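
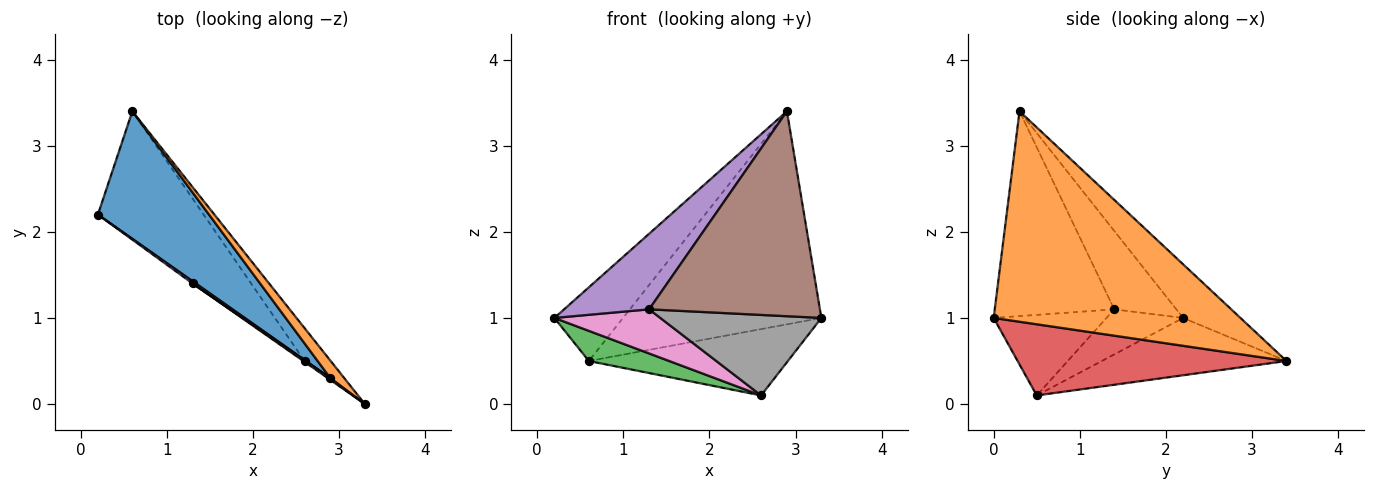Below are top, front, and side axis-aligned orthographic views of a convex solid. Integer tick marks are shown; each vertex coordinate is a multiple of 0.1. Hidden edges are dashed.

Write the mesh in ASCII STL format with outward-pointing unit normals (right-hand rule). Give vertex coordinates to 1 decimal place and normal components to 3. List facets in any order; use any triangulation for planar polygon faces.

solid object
 facet normal -0.386 0.461 0.799
  outer loop
   vertex 2.9 0.3 3.4
   vertex 0.6 3.4 0.5
   vertex 0.2 2.2 1.0
  endloop
 endfacet
 facet normal 0.778 0.626 0.052
  outer loop
   vertex 2.9 0.3 3.4
   vertex 3.3 0.0 1.0
   vertex 0.6 3.4 0.5
  endloop
 endfacet
 facet normal -0.467 -0.203 -0.861
  outer loop
   vertex 2.6 0.5 0.1
   vertex 0.2 2.2 1.0
   vertex 0.6 3.4 0.5
  endloop
 endfacet
 facet normal 0.771 0.571 -0.283
  outer loop
   vertex 2.6 0.5 0.1
   vertex 0.6 3.4 0.5
   vertex 3.3 0.0 1.0
  endloop
 endfacet
 facet normal -0.589 -0.807 0.024
  outer loop
   vertex 1.3 1.4 1.1
   vertex 2.9 0.3 3.4
   vertex 0.2 2.2 1.0
  endloop
 endfacet
 facet normal -0.573 -0.819 0.007
  outer loop
   vertex 1.3 1.4 1.1
   vertex 3.3 0.0 1.0
   vertex 2.9 0.3 3.4
  endloop
 endfacet
 facet normal -0.586 -0.810 -0.033
  outer loop
   vertex 1.3 1.4 1.1
   vertex 0.2 2.2 1.0
   vertex 2.6 0.5 0.1
  endloop
 endfacet
 facet normal -0.574 -0.819 -0.009
  outer loop
   vertex 1.3 1.4 1.1
   vertex 2.6 0.5 0.1
   vertex 3.3 0.0 1.0
  endloop
 endfacet
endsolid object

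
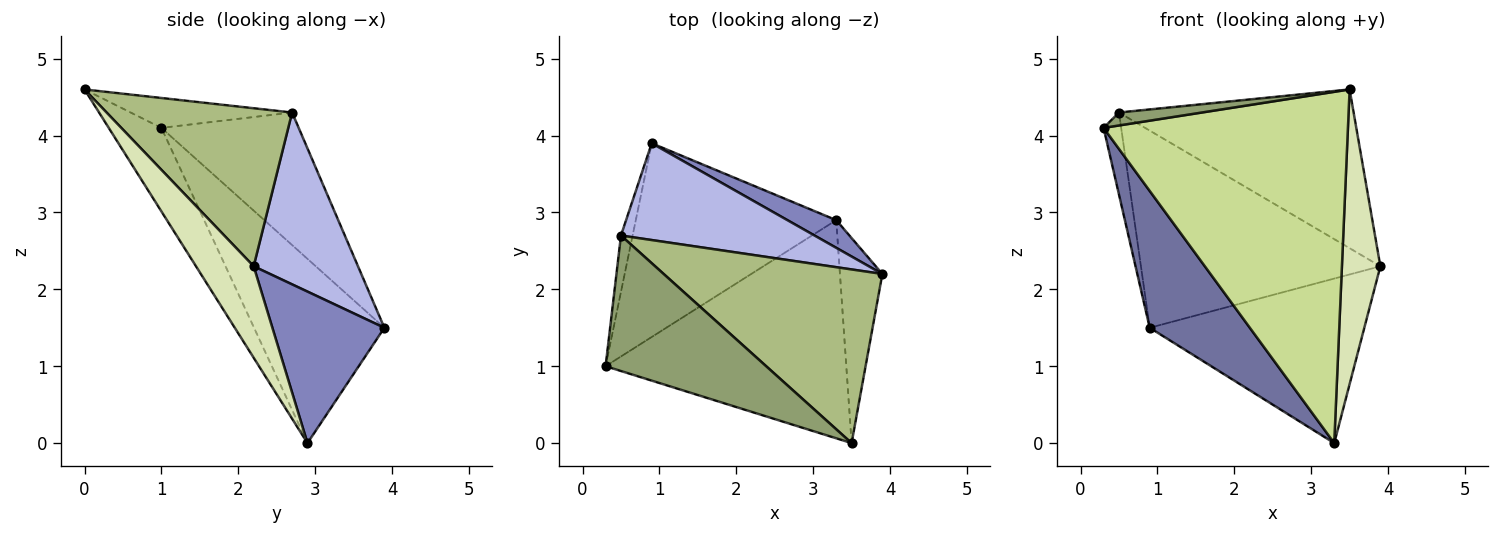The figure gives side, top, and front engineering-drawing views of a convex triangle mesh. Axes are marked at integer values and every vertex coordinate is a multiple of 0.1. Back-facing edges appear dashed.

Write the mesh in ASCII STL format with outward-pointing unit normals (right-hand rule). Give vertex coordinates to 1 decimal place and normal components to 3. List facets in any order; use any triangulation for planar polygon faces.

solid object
 facet normal -0.600 -0.461 -0.653
  outer loop
   vertex 3.3 2.9 0.0
   vertex 0.3 1.0 4.1
   vertex 0.9 3.9 1.5
  endloop
 endfacet
 facet normal 0.458 0.877 0.148
  outer loop
   vertex 3.3 2.9 0.0
   vertex 0.9 3.9 1.5
   vertex 3.9 2.2 2.3
  endloop
 endfacet
 facet normal -0.988 0.126 -0.087
  outer loop
   vertex 0.5 2.7 4.3
   vertex 0.9 3.9 1.5
   vertex 0.3 1.0 4.1
  endloop
 endfacet
 facet normal 0.364 0.836 0.410
  outer loop
   vertex 0.5 2.7 4.3
   vertex 3.9 2.2 2.3
   vertex 0.9 3.9 1.5
  endloop
 endfacet
 facet normal -0.182 -0.094 0.979
  outer loop
   vertex 3.5 0.0 4.6
   vertex 0.5 2.7 4.3
   vertex 0.3 1.0 4.1
  endloop
 endfacet
 facet normal 0.471 0.595 0.651
  outer loop
   vertex 3.5 0.0 4.6
   vertex 3.9 2.2 2.3
   vertex 0.5 2.7 4.3
  endloop
 endfacet
 facet normal -0.180 -0.836 -0.519
  outer loop
   vertex 3.5 0.0 4.6
   vertex 0.3 1.0 4.1
   vertex 3.3 2.9 0.0
  endloop
 endfacet
 facet normal 0.776 -0.518 -0.360
  outer loop
   vertex 3.5 0.0 4.6
   vertex 3.3 2.9 0.0
   vertex 3.9 2.2 2.3
  endloop
 endfacet
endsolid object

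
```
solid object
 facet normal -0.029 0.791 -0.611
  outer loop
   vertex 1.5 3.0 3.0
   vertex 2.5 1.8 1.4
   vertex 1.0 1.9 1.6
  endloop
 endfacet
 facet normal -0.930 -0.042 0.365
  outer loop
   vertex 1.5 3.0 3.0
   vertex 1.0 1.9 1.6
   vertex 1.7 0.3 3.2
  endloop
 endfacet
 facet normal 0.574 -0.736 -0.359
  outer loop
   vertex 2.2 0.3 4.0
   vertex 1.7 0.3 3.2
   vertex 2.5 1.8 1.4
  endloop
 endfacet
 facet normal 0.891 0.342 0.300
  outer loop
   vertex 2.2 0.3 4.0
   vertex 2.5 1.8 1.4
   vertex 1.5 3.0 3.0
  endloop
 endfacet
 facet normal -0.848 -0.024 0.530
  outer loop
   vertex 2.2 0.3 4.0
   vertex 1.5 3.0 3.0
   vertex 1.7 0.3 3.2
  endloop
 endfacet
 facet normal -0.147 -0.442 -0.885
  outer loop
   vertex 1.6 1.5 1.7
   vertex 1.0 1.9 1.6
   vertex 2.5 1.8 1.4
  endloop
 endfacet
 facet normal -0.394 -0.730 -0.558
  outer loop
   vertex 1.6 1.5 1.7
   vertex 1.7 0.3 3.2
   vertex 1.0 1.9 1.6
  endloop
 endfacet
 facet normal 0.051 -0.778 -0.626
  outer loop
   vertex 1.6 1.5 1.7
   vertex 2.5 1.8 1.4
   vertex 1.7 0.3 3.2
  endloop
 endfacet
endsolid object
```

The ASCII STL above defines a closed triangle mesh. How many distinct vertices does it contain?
6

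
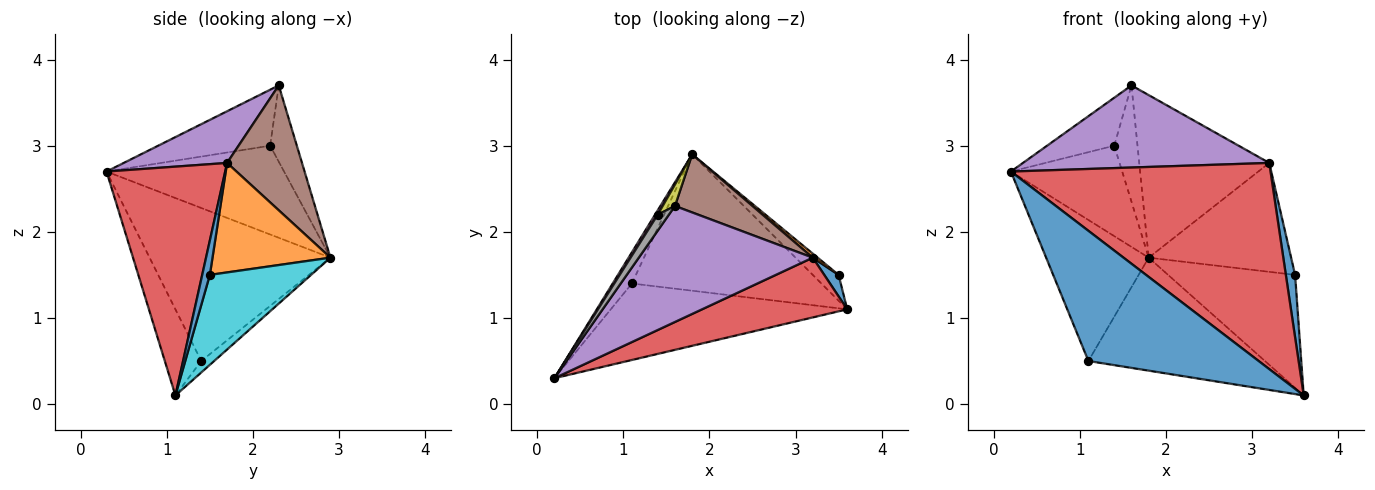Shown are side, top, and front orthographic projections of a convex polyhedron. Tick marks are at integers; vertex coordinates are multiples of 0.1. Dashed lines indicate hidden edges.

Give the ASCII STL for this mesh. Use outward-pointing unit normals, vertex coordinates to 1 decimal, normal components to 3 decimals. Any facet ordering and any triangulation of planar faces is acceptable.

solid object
 facet normal -0.181 -0.848 -0.498
  outer loop
   vertex 1.1 1.4 0.5
   vertex 3.6 1.1 0.1
   vertex 0.2 0.3 2.7
  endloop
 endfacet
 facet normal -0.865 0.490 -0.109
  outer loop
   vertex 1.1 1.4 0.5
   vertex 0.2 0.3 2.7
   vertex 1.8 2.9 1.7
  endloop
 endfacet
 facet normal -0.047 0.637 -0.769
  outer loop
   vertex 1.1 1.4 0.5
   vertex 1.8 2.9 1.7
   vertex 3.6 1.1 0.1
  endloop
 endfacet
 facet normal 0.402 -0.879 0.255
  outer loop
   vertex 3.2 1.7 2.8
   vertex 0.2 0.3 2.7
   vertex 3.6 1.1 0.1
  endloop
 endfacet
 facet normal 0.236 -0.562 0.793
  outer loop
   vertex 3.2 1.7 2.8
   vertex 1.6 2.3 3.7
   vertex 0.2 0.3 2.7
  endloop
 endfacet
 facet normal 0.477 0.828 0.296
  outer loop
   vertex 3.2 1.7 2.8
   vertex 1.8 2.9 1.7
   vertex 1.6 2.3 3.7
  endloop
 endfacet
 facet normal -0.847 0.531 0.025
  outer loop
   vertex 1.4 2.2 3.0
   vertex 1.8 2.9 1.7
   vertex 0.2 0.3 2.7
  endloop
 endfacet
 facet normal -0.845 0.507 0.169
  outer loop
   vertex 1.4 2.2 3.0
   vertex 0.2 0.3 2.7
   vertex 1.6 2.3 3.7
  endloop
 endfacet
 facet normal -0.749 0.652 0.121
  outer loop
   vertex 1.4 2.2 3.0
   vertex 1.6 2.3 3.7
   vertex 1.8 2.9 1.7
  endloop
 endfacet
 facet normal 0.613 0.770 -0.176
  outer loop
   vertex 3.5 1.5 1.5
   vertex 3.6 1.1 0.1
   vertex 1.8 2.9 1.7
  endloop
 endfacet
 facet normal 0.616 -0.745 0.257
  outer loop
   vertex 3.5 1.5 1.5
   vertex 3.2 1.7 2.8
   vertex 3.6 1.1 0.1
  endloop
 endfacet
 facet normal 0.637 0.770 0.029
  outer loop
   vertex 3.5 1.5 1.5
   vertex 1.8 2.9 1.7
   vertex 3.2 1.7 2.8
  endloop
 endfacet
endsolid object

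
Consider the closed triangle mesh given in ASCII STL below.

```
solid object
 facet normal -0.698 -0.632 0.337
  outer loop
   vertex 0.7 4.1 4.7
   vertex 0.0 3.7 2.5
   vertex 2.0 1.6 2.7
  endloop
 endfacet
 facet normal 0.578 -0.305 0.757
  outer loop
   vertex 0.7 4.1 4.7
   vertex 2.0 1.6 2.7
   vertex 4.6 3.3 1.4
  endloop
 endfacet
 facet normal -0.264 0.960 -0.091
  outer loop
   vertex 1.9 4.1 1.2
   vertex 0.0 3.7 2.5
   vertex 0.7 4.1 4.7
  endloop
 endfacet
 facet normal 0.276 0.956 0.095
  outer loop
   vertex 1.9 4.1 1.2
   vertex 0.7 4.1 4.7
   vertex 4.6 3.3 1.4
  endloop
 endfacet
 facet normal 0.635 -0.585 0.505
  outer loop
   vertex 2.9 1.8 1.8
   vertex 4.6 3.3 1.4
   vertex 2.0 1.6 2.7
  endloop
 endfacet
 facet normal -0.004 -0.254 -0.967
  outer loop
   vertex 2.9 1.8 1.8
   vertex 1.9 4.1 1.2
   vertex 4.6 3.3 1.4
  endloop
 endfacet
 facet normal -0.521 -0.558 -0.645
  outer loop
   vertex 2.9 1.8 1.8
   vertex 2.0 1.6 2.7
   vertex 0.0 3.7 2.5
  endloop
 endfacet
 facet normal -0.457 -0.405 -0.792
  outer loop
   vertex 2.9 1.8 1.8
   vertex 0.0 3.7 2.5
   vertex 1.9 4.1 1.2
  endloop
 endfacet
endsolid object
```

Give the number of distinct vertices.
6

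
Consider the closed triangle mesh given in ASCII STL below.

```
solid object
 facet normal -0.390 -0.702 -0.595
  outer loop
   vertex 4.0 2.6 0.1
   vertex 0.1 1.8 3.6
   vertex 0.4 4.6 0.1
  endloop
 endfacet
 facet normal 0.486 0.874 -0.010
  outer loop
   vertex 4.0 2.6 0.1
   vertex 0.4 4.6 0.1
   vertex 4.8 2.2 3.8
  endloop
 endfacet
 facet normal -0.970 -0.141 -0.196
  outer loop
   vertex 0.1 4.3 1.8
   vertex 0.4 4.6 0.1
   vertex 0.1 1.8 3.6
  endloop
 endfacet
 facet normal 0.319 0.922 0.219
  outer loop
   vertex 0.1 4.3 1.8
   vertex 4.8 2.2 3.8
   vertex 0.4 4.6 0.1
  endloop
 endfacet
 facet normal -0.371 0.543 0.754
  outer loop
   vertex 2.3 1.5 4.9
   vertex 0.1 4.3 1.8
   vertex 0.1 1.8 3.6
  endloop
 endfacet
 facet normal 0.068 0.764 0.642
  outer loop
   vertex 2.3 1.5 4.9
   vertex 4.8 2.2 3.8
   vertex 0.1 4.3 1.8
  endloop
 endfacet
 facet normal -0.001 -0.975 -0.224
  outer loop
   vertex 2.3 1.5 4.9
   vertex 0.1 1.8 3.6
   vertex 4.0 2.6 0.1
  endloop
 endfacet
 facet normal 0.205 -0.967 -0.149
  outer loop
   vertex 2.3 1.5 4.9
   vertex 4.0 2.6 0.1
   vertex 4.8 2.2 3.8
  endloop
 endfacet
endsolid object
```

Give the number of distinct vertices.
6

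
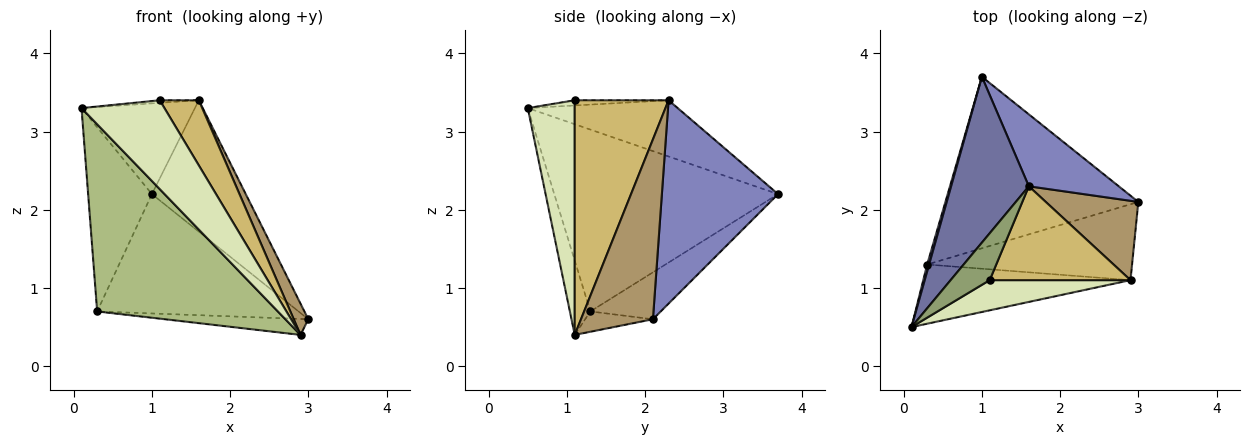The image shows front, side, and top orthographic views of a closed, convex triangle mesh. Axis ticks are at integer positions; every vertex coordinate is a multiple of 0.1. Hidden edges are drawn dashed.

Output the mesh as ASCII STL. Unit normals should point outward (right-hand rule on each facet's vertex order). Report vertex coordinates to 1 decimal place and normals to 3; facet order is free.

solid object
 facet normal -0.536 0.405 0.741
  outer loop
   vertex 1.6 2.3 3.4
   vertex 1.0 3.7 2.2
   vertex 0.1 0.5 3.3
  endloop
 endfacet
 facet normal 0.736 0.594 0.325
  outer loop
   vertex 1.6 2.3 3.4
   vertex 3.0 2.1 0.6
   vertex 1.0 3.7 2.2
  endloop
 endfacet
 facet normal -0.962 0.274 0.010
  outer loop
   vertex 0.3 1.3 0.7
   vertex 0.1 0.5 3.3
   vertex 1.0 3.7 2.2
  endloop
 endfacet
 facet normal -0.196 0.560 -0.805
  outer loop
   vertex 0.3 1.3 0.7
   vertex 1.0 3.7 2.2
   vertex 3.0 2.1 0.6
  endloop
 endfacet
 facet normal -0.132 0.055 0.990
  outer loop
   vertex 1.1 1.1 3.4
   vertex 1.6 2.3 3.4
   vertex 0.1 0.5 3.3
  endloop
 endfacet
 facet normal -0.108 -0.948 -0.300
  outer loop
   vertex 2.9 1.1 0.4
   vertex 0.1 0.5 3.3
   vertex 0.3 1.3 0.7
  endloop
 endfacet
 facet normal -0.097 0.204 -0.974
  outer loop
   vertex 2.9 1.1 0.4
   vertex 0.3 1.3 0.7
   vertex 3.0 2.1 0.6
  endloop
 endfacet
 facet normal 0.472 -0.835 0.283
  outer loop
   vertex 2.9 1.1 0.4
   vertex 1.1 1.1 3.4
   vertex 0.1 0.5 3.3
  endloop
 endfacet
 facet normal 0.875 -0.178 0.450
  outer loop
   vertex 2.9 1.1 0.4
   vertex 3.0 2.1 0.6
   vertex 1.6 2.3 3.4
  endloop
 endfacet
 facet normal 0.807 -0.336 0.484
  outer loop
   vertex 2.9 1.1 0.4
   vertex 1.6 2.3 3.4
   vertex 1.1 1.1 3.4
  endloop
 endfacet
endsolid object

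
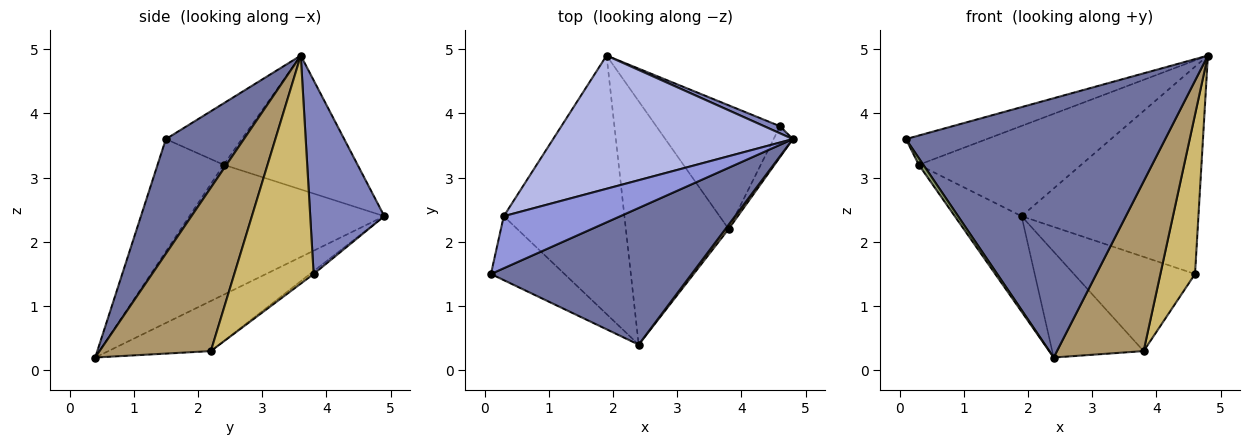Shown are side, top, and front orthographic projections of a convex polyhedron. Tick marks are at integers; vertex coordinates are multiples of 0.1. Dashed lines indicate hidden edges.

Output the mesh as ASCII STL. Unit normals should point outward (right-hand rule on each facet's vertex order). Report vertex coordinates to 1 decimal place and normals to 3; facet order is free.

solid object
 facet normal 0.257 -0.855 0.451
  outer loop
   vertex 2.4 0.4 0.2
   vertex 4.8 3.6 4.9
   vertex 0.1 1.5 3.6
  endloop
 endfacet
 facet normal 0.386 0.922 0.032
  outer loop
   vertex 4.6 3.8 1.5
   vertex 1.9 4.9 2.4
   vertex 4.8 3.6 4.9
  endloop
 endfacet
 facet normal -0.418 0.445 0.792
  outer loop
   vertex 0.3 2.4 3.2
   vertex 0.1 1.5 3.6
   vertex 4.8 3.6 4.9
  endloop
 endfacet
 facet normal -0.420 0.509 0.752
  outer loop
   vertex 0.3 2.4 3.2
   vertex 4.8 3.6 4.9
   vertex 1.9 4.9 2.4
  endloop
 endfacet
 facet normal -0.835 -0.057 -0.547
  outer loop
   vertex 0.3 2.4 3.2
   vertex 2.4 0.4 0.2
   vertex 0.1 1.5 3.6
  endloop
 endfacet
 facet normal -0.711 0.244 -0.660
  outer loop
   vertex 0.3 2.4 3.2
   vertex 1.9 4.9 2.4
   vertex 2.4 0.4 0.2
  endloop
 endfacet
 facet normal -0.408 0.364 -0.837
  outer loop
   vertex 3.8 2.2 0.3
   vertex 2.4 0.4 0.2
   vertex 1.9 4.9 2.4
  endloop
 endfacet
 facet normal -0.018 0.606 -0.795
  outer loop
   vertex 3.8 2.2 0.3
   vertex 1.9 4.9 2.4
   vertex 4.6 3.8 1.5
  endloop
 endfacet
 facet normal 0.789 -0.614 0.016
  outer loop
   vertex 3.8 2.2 0.3
   vertex 4.8 3.6 4.9
   vertex 2.4 0.4 0.2
  endloop
 endfacet
 facet normal 0.914 -0.399 -0.077
  outer loop
   vertex 3.8 2.2 0.3
   vertex 4.6 3.8 1.5
   vertex 4.8 3.6 4.9
  endloop
 endfacet
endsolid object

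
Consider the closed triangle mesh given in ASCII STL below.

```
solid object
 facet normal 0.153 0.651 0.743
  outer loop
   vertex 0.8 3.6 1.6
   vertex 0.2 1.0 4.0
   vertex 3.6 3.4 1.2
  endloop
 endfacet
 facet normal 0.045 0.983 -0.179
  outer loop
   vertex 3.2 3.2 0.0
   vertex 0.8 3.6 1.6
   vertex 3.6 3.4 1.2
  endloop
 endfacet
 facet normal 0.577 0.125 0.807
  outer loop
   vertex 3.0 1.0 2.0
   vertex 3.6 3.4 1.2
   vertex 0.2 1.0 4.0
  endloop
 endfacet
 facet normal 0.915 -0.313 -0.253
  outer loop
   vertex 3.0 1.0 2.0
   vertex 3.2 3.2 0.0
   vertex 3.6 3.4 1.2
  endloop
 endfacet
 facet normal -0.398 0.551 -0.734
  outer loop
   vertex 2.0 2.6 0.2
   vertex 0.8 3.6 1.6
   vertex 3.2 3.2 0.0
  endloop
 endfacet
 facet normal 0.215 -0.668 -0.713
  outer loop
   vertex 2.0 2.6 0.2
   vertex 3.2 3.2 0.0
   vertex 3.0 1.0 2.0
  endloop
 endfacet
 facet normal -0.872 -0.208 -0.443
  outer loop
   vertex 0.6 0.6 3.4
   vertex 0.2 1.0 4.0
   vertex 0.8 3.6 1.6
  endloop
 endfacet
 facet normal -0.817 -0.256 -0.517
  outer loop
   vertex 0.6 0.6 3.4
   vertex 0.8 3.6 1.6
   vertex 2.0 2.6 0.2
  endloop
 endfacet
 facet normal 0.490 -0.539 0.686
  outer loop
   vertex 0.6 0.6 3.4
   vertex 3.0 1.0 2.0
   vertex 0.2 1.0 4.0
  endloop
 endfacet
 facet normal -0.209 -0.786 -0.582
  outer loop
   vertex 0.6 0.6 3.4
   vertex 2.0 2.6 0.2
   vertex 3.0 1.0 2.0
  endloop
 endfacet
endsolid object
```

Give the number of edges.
15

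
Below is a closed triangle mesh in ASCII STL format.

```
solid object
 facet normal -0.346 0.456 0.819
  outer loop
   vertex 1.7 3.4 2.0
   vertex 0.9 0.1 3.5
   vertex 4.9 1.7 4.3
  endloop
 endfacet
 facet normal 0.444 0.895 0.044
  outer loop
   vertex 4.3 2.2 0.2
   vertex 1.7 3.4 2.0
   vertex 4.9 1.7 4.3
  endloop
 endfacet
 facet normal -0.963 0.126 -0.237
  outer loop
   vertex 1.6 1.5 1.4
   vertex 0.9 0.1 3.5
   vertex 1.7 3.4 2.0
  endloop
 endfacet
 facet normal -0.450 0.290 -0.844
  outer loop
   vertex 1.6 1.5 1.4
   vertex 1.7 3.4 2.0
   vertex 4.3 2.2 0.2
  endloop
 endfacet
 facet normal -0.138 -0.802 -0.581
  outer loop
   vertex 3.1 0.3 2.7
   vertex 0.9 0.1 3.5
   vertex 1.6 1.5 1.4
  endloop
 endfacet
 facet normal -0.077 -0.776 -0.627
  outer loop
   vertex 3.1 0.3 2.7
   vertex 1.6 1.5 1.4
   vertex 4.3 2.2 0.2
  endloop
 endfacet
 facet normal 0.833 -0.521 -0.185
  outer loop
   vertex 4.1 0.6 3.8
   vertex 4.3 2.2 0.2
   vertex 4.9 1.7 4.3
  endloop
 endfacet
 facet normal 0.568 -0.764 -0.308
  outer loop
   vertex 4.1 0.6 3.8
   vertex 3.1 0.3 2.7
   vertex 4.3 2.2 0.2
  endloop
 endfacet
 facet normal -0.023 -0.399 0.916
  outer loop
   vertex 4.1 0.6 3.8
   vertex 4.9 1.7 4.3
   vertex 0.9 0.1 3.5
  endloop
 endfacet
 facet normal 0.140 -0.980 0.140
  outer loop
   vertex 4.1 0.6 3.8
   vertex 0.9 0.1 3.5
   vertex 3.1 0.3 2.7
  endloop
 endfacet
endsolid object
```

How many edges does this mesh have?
15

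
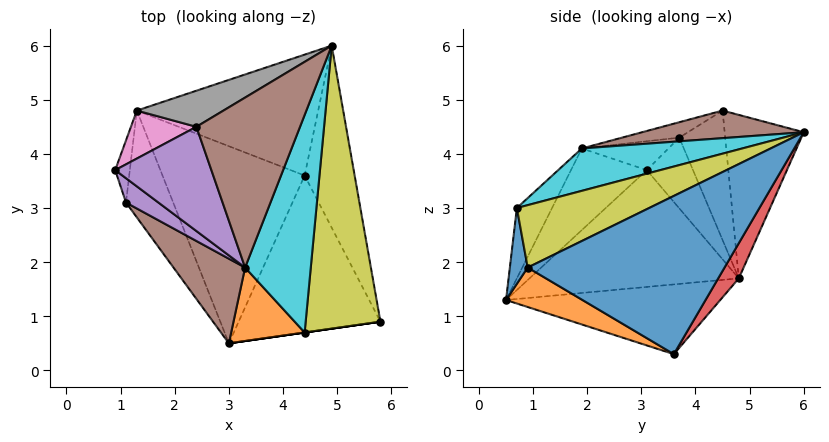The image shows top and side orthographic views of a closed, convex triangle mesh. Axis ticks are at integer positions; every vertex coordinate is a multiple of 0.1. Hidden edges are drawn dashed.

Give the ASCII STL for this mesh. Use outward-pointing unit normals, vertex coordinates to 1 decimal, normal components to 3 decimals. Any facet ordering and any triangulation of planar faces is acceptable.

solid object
 facet normal 0.909 0.301 -0.287
  outer loop
   vertex 4.4 3.6 0.3
   vertex 4.9 6.0 4.4
   vertex 5.8 0.9 1.9
  endloop
 endfacet
 facet normal 0.246 -0.396 -0.884
  outer loop
   vertex 3.0 0.5 1.3
   vertex 4.4 3.6 0.3
   vertex 5.8 0.9 1.9
  endloop
 endfacet
 facet normal -0.439 -0.090 -0.894
  outer loop
   vertex 1.3 4.8 1.7
   vertex 4.4 3.6 0.3
   vertex 3.0 0.5 1.3
  endloop
 endfacet
 facet normal 0.099 0.853 -0.512
  outer loop
   vertex 1.3 4.8 1.7
   vertex 4.9 6.0 4.4
   vertex 4.4 3.6 0.3
  endloop
 endfacet
 facet normal -0.151 -0.305 0.940
  outer loop
   vertex 2.4 4.5 4.8
   vertex 0.9 3.7 4.3
   vertex 3.3 1.9 4.1
  endloop
 endfacet
 facet normal 0.254 -0.169 0.952
  outer loop
   vertex 2.4 4.5 4.8
   vertex 3.3 1.9 4.1
   vertex 4.9 6.0 4.4
  endloop
 endfacet
 facet normal -0.521 0.812 0.263
  outer loop
   vertex 2.4 4.5 4.8
   vertex 1.3 4.8 1.7
   vertex 0.9 3.7 4.3
  endloop
 endfacet
 facet normal -0.469 0.848 0.248
  outer loop
   vertex 2.4 4.5 4.8
   vertex 4.9 6.0 4.4
   vertex 1.3 4.8 1.7
  endloop
 endfacet
 facet normal 0.620 -0.255 0.742
  outer loop
   vertex 4.4 0.7 3.0
   vertex 5.8 0.9 1.9
   vertex 4.9 6.0 4.4
  endloop
 endfacet
 facet normal 0.523 -0.263 0.811
  outer loop
   vertex 4.4 0.7 3.0
   vertex 4.9 6.0 4.4
   vertex 3.3 1.9 4.1
  endloop
 endfacet
 facet normal 0.141 -0.990 0.000
  outer loop
   vertex 4.4 0.7 3.0
   vertex 3.0 0.5 1.3
   vertex 5.8 0.9 1.9
  endloop
 endfacet
 facet normal -0.423 -0.792 0.441
  outer loop
   vertex 4.4 0.7 3.0
   vertex 3.3 1.9 4.1
   vertex 3.0 0.5 1.3
  endloop
 endfacet
 facet normal -0.972 -0.123 -0.201
  outer loop
   vertex 1.1 3.1 3.7
   vertex 0.9 3.7 4.3
   vertex 1.3 4.8 1.7
  endloop
 endfacet
 facet normal -0.880 -0.315 -0.356
  outer loop
   vertex 1.1 3.1 3.7
   vertex 1.3 4.8 1.7
   vertex 3.0 0.5 1.3
  endloop
 endfacet
 facet normal -0.477 -0.696 0.537
  outer loop
   vertex 1.1 3.1 3.7
   vertex 3.3 1.9 4.1
   vertex 0.9 3.7 4.3
  endloop
 endfacet
 facet normal -0.491 -0.757 0.431
  outer loop
   vertex 1.1 3.1 3.7
   vertex 3.0 0.5 1.3
   vertex 3.3 1.9 4.1
  endloop
 endfacet
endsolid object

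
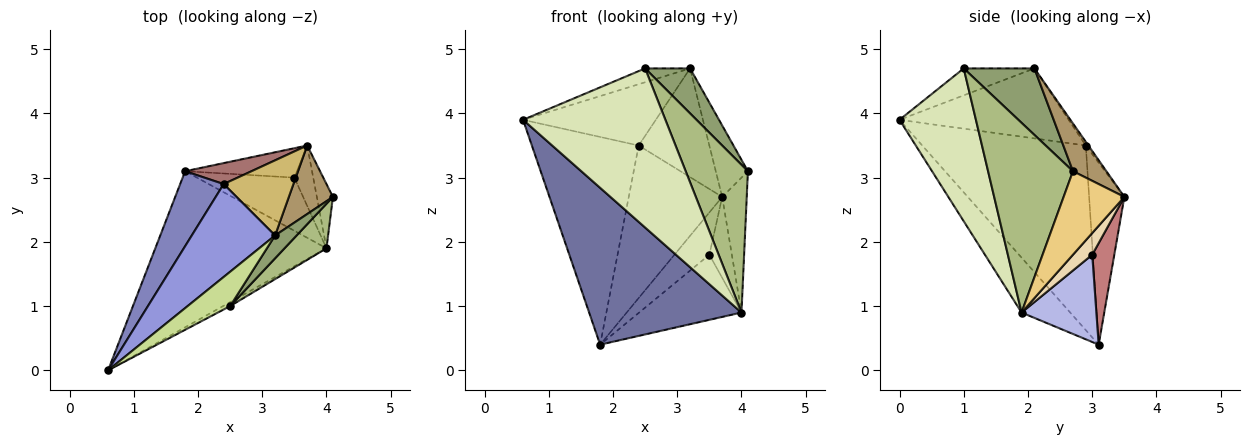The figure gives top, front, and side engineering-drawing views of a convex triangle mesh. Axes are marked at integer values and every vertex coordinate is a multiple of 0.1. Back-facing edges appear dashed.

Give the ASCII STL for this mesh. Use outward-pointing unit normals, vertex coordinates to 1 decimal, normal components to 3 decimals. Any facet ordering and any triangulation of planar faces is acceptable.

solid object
 facet normal -0.221 -0.691 -0.688
  outer loop
   vertex 4.0 1.9 0.9
   vertex 0.6 0.0 3.9
   vertex 1.8 3.1 0.4
  endloop
 endfacet
 facet normal -0.821 0.537 0.194
  outer loop
   vertex 2.4 2.9 3.5
   vertex 1.8 3.1 0.4
   vertex 0.6 0.0 3.9
  endloop
 endfacet
 facet normal -0.574 0.451 0.683
  outer loop
   vertex 2.4 2.9 3.5
   vertex 0.6 0.0 3.9
   vertex 3.2 2.1 4.7
  endloop
 endfacet
 facet normal 0.493 0.674 -0.550
  outer loop
   vertex 3.5 3.0 1.8
   vertex 4.0 1.9 0.9
   vertex 1.8 3.1 0.4
  endloop
 endfacet
 facet normal 0.814 -0.518 0.264
  outer loop
   vertex 2.5 1.0 4.7
   vertex 4.1 2.7 3.1
   vertex 3.2 2.1 4.7
  endloop
 endfacet
 facet normal 0.794 -0.582 0.176
  outer loop
   vertex 2.5 1.0 4.7
   vertex 4.0 1.9 0.9
   vertex 4.1 2.7 3.1
  endloop
 endfacet
 facet normal -0.506 0.322 0.800
  outer loop
   vertex 2.5 1.0 4.7
   vertex 3.2 2.1 4.7
   vertex 0.6 0.0 3.9
  endloop
 endfacet
 facet normal 0.473 -0.881 -0.022
  outer loop
   vertex 2.5 1.0 4.7
   vertex 0.6 0.0 3.9
   vertex 4.0 1.9 0.9
  endloop
 endfacet
 facet normal 0.600 0.577 0.554
  outer loop
   vertex 3.7 3.5 2.7
   vertex 3.2 2.1 4.7
   vertex 4.1 2.7 3.1
  endloop
 endfacet
 facet normal -0.030 0.822 0.568
  outer loop
   vertex 3.7 3.5 2.7
   vertex 2.4 2.9 3.5
   vertex 3.2 2.1 4.7
  endloop
 endfacet
 facet normal 0.913 0.369 -0.176
  outer loop
   vertex 3.7 3.5 2.7
   vertex 4.1 2.7 3.1
   vertex 4.0 1.9 0.9
  endloop
 endfacet
 facet normal 0.566 0.661 -0.493
  outer loop
   vertex 3.7 3.5 2.7
   vertex 4.0 1.9 0.9
   vertex 3.5 3.0 1.8
  endloop
 endfacet
 facet normal -0.350 0.928 0.128
  outer loop
   vertex 3.7 3.5 2.7
   vertex 1.8 3.1 0.4
   vertex 2.4 2.9 3.5
  endloop
 endfacet
 facet normal 0.460 0.729 -0.507
  outer loop
   vertex 3.7 3.5 2.7
   vertex 3.5 3.0 1.8
   vertex 1.8 3.1 0.4
  endloop
 endfacet
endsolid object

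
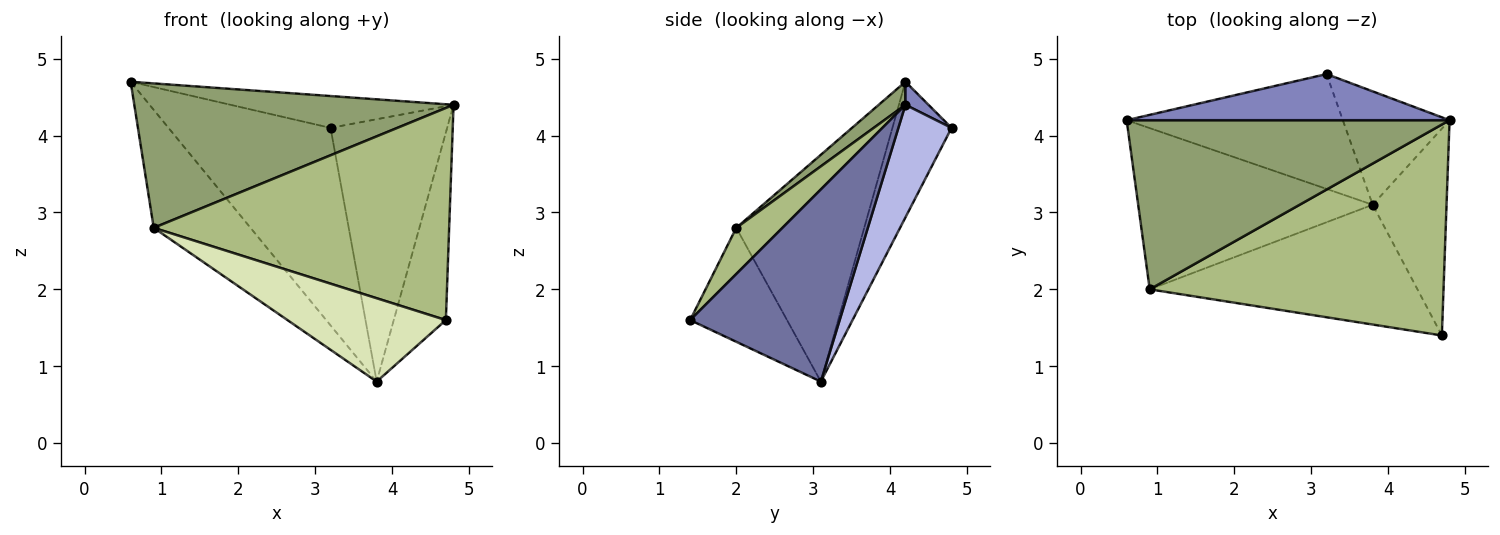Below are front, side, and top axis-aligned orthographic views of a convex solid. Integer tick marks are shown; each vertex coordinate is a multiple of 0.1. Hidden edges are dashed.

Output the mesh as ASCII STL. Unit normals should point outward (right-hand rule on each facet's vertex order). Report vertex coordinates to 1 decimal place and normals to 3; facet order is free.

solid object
 facet normal 0.888 0.309 -0.341
  outer loop
   vertex 3.8 3.1 0.8
   vertex 4.8 4.2 4.4
   vertex 4.7 1.4 1.6
  endloop
 endfacet
 facet normal 0.059 0.567 0.821
  outer loop
   vertex 3.2 4.8 4.1
   vertex 0.6 4.2 4.7
   vertex 4.8 4.2 4.4
  endloop
 endfacet
 facet normal -0.301 0.824 -0.479
  outer loop
   vertex 3.2 4.8 4.1
   vertex 3.8 3.1 0.8
   vertex 0.6 4.2 4.7
  endloop
 endfacet
 facet normal 0.386 0.847 -0.366
  outer loop
   vertex 3.2 4.8 4.1
   vertex 4.8 4.2 4.4
   vertex 3.8 3.1 0.8
  endloop
 endfacet
 facet normal 0.054 -0.648 0.759
  outer loop
   vertex 0.9 2.0 2.8
   vertex 4.8 4.2 4.4
   vertex 0.6 4.2 4.7
  endloop
 endfacet
 facet normal 0.110 -0.705 0.701
  outer loop
   vertex 0.9 2.0 2.8
   vertex 4.7 1.4 1.6
   vertex 4.8 4.2 4.4
  endloop
 endfacet
 facet normal -0.615 0.466 -0.636
  outer loop
   vertex 0.9 2.0 2.8
   vertex 0.6 4.2 4.7
   vertex 3.8 3.1 0.8
  endloop
 endfacet
 facet normal -0.330 -0.539 -0.775
  outer loop
   vertex 0.9 2.0 2.8
   vertex 3.8 3.1 0.8
   vertex 4.7 1.4 1.6
  endloop
 endfacet
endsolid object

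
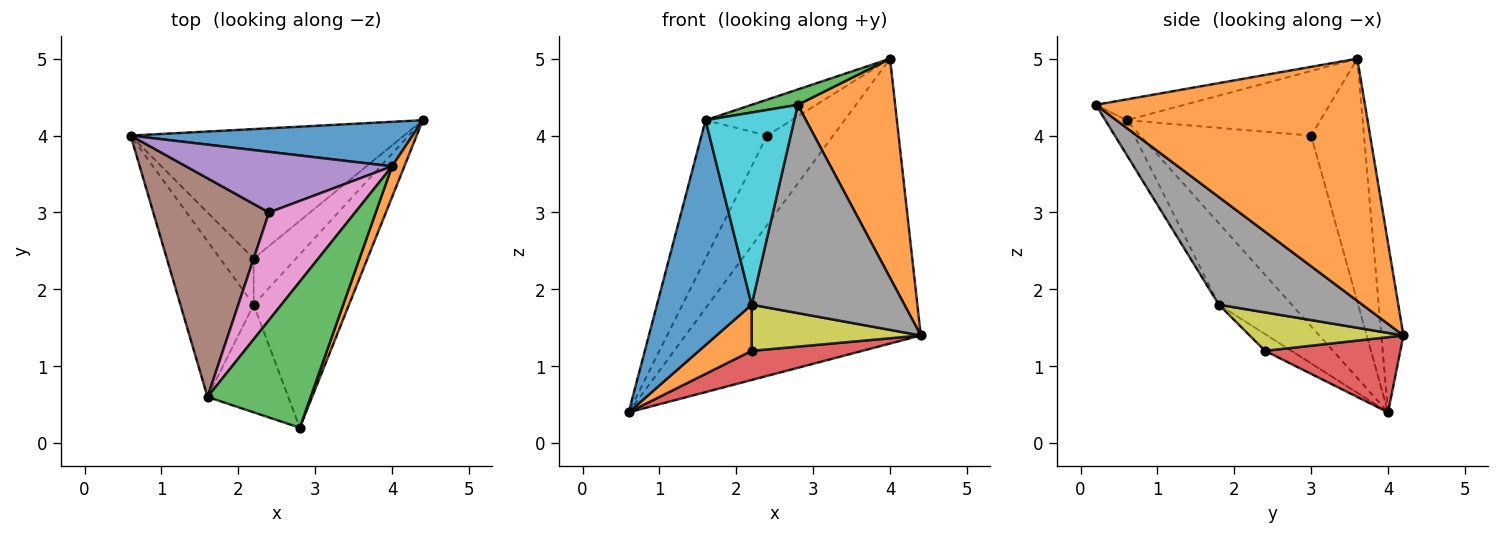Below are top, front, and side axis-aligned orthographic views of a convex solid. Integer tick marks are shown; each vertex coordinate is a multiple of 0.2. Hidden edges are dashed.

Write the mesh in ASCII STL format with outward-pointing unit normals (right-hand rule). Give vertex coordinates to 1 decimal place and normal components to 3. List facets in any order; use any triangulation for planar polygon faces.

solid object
 facet normal -0.092 0.984 0.154
  outer loop
   vertex 4.0 3.6 5.0
   vertex 4.4 4.2 1.4
   vertex 0.6 4.0 0.4
  endloop
 endfacet
 facet normal 0.939 -0.340 0.048
  outer loop
   vertex 4.0 3.6 5.0
   vertex 2.8 0.2 4.4
   vertex 4.4 4.2 1.4
  endloop
 endfacet
 facet normal -0.197 -0.103 0.975
  outer loop
   vertex 1.6 0.6 4.2
   vertex 2.8 0.2 4.4
   vertex 4.0 3.6 5.0
  endloop
 endfacet
 facet normal 0.259 -0.212 -0.942
  outer loop
   vertex 2.2 2.4 1.2
   vertex 0.6 4.0 0.4
   vertex 4.4 4.2 1.4
  endloop
 endfacet
 facet normal -0.551 0.691 0.468
  outer loop
   vertex 2.4 3.0 4.0
   vertex 4.0 3.6 5.0
   vertex 0.6 4.0 0.4
  endloop
 endfacet
 facet normal -0.812 0.312 0.493
  outer loop
   vertex 2.4 3.0 4.0
   vertex 0.6 4.0 0.4
   vertex 1.6 0.6 4.2
  endloop
 endfacet
 facet normal -0.580 0.258 0.773
  outer loop
   vertex 2.4 3.0 4.0
   vertex 1.6 0.6 4.2
   vertex 4.0 3.6 5.0
  endloop
 endfacet
 facet normal 0.585 -0.623 -0.519
  outer loop
   vertex 2.2 1.8 1.8
   vertex 4.4 4.2 1.4
   vertex 2.8 0.2 4.4
  endloop
 endfacet
 facet normal 0.541 -0.595 -0.595
  outer loop
   vertex 2.2 1.8 1.8
   vertex 2.2 2.4 1.2
   vertex 4.4 4.2 1.4
  endloop
 endfacet
 facet normal -0.205 -0.854 -0.478
  outer loop
   vertex 2.2 1.8 1.8
   vertex 2.8 0.2 4.4
   vertex 1.6 0.6 4.2
  endloop
 endfacet
 facet normal -0.535 -0.695 -0.481
  outer loop
   vertex 2.2 1.8 1.8
   vertex 1.6 0.6 4.2
   vertex 0.6 4.0 0.4
  endloop
 endfacet
 facet normal -0.333 -0.667 -0.667
  outer loop
   vertex 2.2 1.8 1.8
   vertex 0.6 4.0 0.4
   vertex 2.2 2.4 1.2
  endloop
 endfacet
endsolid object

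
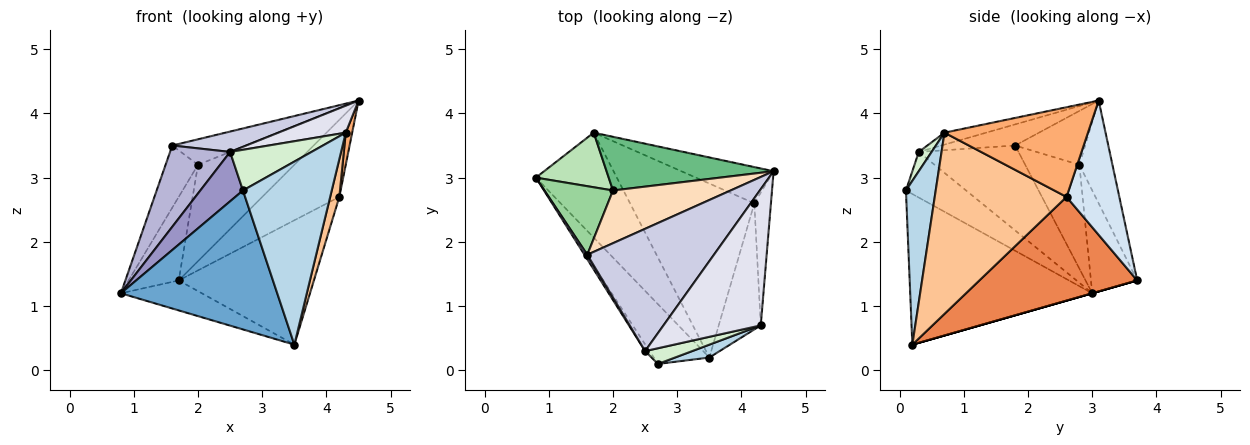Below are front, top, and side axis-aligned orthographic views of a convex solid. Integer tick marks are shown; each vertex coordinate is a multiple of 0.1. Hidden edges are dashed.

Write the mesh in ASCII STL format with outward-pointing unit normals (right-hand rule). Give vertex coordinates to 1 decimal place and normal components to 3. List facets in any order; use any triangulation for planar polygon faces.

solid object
 facet normal -0.731 -0.627 -0.270
  outer loop
   vertex 3.5 0.2 0.4
   vertex 2.7 0.1 2.8
   vertex 0.8 3.0 1.2
  endloop
 endfacet
 facet normal 0.000 0.275 -0.962
  outer loop
   vertex 1.7 3.7 1.4
   vertex 3.5 0.2 0.4
   vertex 0.8 3.0 1.2
  endloop
 endfacet
 facet normal 0.317 -0.946 0.066
  outer loop
   vertex 4.3 0.7 3.7
   vertex 2.7 0.1 2.8
   vertex 3.5 0.2 0.4
  endloop
 endfacet
 facet normal 0.527 0.769 -0.362
  outer loop
   vertex 4.2 2.6 2.7
   vertex 1.7 3.7 1.4
   vertex 4.5 3.1 4.2
  endloop
 endfacet
 facet normal 0.562 0.481 -0.673
  outer loop
   vertex 4.2 2.6 2.7
   vertex 3.5 0.2 0.4
   vertex 1.7 3.7 1.4
  endloop
 endfacet
 facet normal 0.982 -0.044 -0.182
  outer loop
   vertex 4.2 2.6 2.7
   vertex 4.5 3.1 4.2
   vertex 4.3 0.7 3.7
  endloop
 endfacet
 facet normal 0.972 -0.067 -0.225
  outer loop
   vertex 4.2 2.6 2.7
   vertex 4.3 0.7 3.7
   vertex 3.5 0.2 0.4
  endloop
 endfacet
 facet normal -0.381 0.402 0.832
  outer loop
   vertex 2.0 2.8 3.2
   vertex 1.6 1.8 3.5
   vertex 4.5 3.1 4.2
  endloop
 endfacet
 facet normal -0.287 0.837 0.466
  outer loop
   vertex 2.0 2.8 3.2
   vertex 4.5 3.1 4.2
   vertex 1.7 3.7 1.4
  endloop
 endfacet
 facet normal -0.747 0.447 0.493
  outer loop
   vertex 2.0 2.8 3.2
   vertex 0.8 3.0 1.2
   vertex 1.6 1.8 3.5
  endloop
 endfacet
 facet normal -0.611 0.662 0.433
  outer loop
   vertex 2.0 2.8 3.2
   vertex 1.7 3.7 1.4
   vertex 0.8 3.0 1.2
  endloop
 endfacet
 facet normal 0.146 -0.923 0.356
  outer loop
   vertex 2.5 0.3 3.4
   vertex 2.7 0.1 2.8
   vertex 4.3 0.7 3.7
  endloop
 endfacet
 facet normal -0.813 -0.576 -0.079
  outer loop
   vertex 2.5 0.3 3.4
   vertex 0.8 3.0 1.2
   vertex 2.7 0.1 2.8
  endloop
 endfacet
 facet normal -0.856 -0.516 0.029
  outer loop
   vertex 2.5 0.3 3.4
   vertex 1.6 1.8 3.5
   vertex 0.8 3.0 1.2
  endloop
 endfacet
 facet normal -0.162 -0.162 0.973
  outer loop
   vertex 2.5 0.3 3.4
   vertex 4.5 3.1 4.2
   vertex 1.6 1.8 3.5
  endloop
 endfacet
 facet normal -0.119 -0.193 0.974
  outer loop
   vertex 2.5 0.3 3.4
   vertex 4.3 0.7 3.7
   vertex 4.5 3.1 4.2
  endloop
 endfacet
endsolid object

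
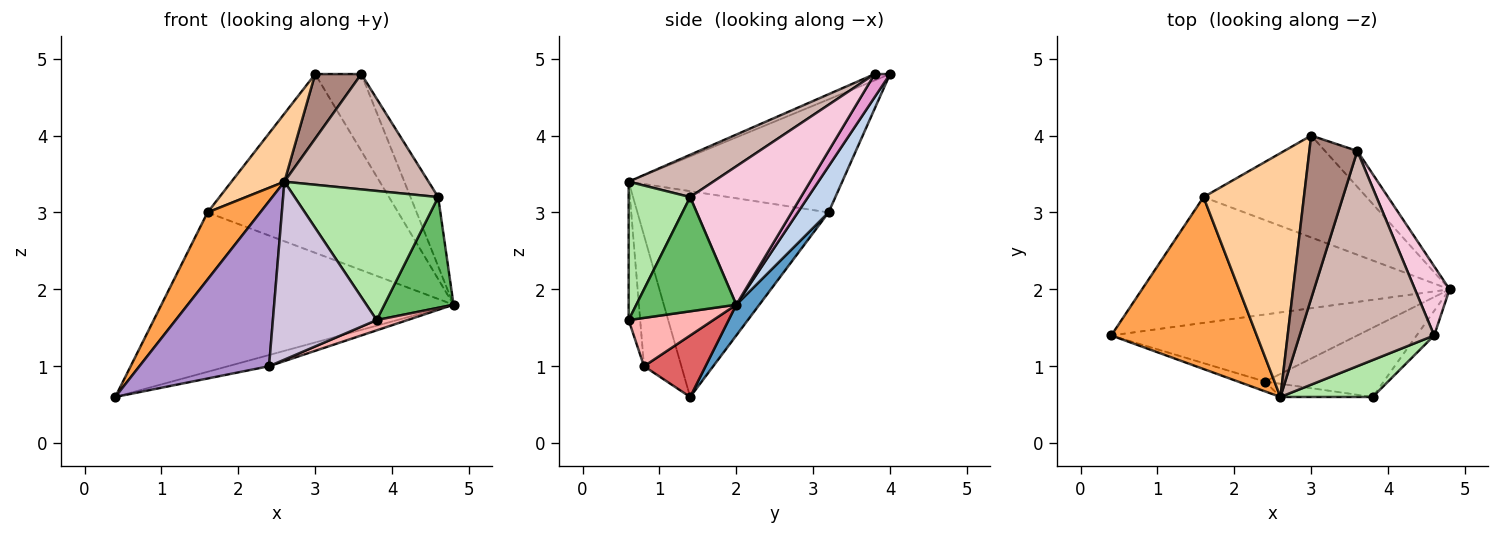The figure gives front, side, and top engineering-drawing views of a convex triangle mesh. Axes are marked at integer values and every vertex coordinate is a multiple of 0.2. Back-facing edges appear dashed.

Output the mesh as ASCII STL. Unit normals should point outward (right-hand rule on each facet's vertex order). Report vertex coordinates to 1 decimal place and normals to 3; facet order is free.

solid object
 facet normal 0.062 0.783 -0.618
  outer loop
   vertex 1.6 3.2 3.0
   vertex 4.8 2.0 1.8
   vertex 0.4 1.4 0.6
  endloop
 endfacet
 facet normal 0.139 0.860 -0.490
  outer loop
   vertex 1.6 3.2 3.0
   vertex 3.0 4.0 4.8
   vertex 4.8 2.0 1.8
  endloop
 endfacet
 facet normal -0.797 -0.220 0.563
  outer loop
   vertex 1.6 3.2 3.0
   vertex 0.4 1.4 0.6
   vertex 2.6 0.6 3.4
  endloop
 endfacet
 facet normal -0.735 -0.182 0.653
  outer loop
   vertex 1.6 3.2 3.0
   vertex 2.6 0.6 3.4
   vertex 3.0 4.0 4.8
  endloop
 endfacet
 facet normal 0.816 -0.565 -0.125
  outer loop
   vertex 4.6 1.4 3.2
   vertex 3.8 0.6 1.6
   vertex 4.8 2.0 1.8
  endloop
 endfacet
 facet normal 0.381 -0.889 0.254
  outer loop
   vertex 4.6 1.4 3.2
   vertex 2.6 0.6 3.4
   vertex 3.8 0.6 1.6
  endloop
 endfacet
 facet normal 0.239 0.160 -0.958
  outer loop
   vertex 2.4 0.8 1.0
   vertex 0.4 1.4 0.6
   vertex 4.8 2.0 1.8
  endloop
 endfacet
 facet normal 0.374 -0.136 -0.917
  outer loop
   vertex 2.4 0.8 1.0
   vertex 4.8 2.0 1.8
   vertex 3.8 0.6 1.6
  endloop
 endfacet
 facet normal -0.276 -0.959 -0.057
  outer loop
   vertex 2.4 0.8 1.0
   vertex 2.6 0.6 3.4
   vertex 0.4 1.4 0.6
  endloop
 endfacet
 facet normal -0.110 -0.991 -0.073
  outer loop
   vertex 2.4 0.8 1.0
   vertex 3.8 0.6 1.6
   vertex 2.6 0.6 3.4
  endloop
 endfacet
 facet normal -0.122 -0.366 0.923
  outer loop
   vertex 3.6 3.8 4.8
   vertex 3.0 4.0 4.8
   vertex 2.6 0.6 3.4
  endloop
 endfacet
 facet normal 0.267 -0.455 0.849
  outer loop
   vertex 3.6 3.8 4.8
   vertex 2.6 0.6 3.4
   vertex 4.6 1.4 3.2
  endloop
 endfacet
 facet normal 0.289 0.867 -0.405
  outer loop
   vertex 3.6 3.8 4.8
   vertex 4.8 2.0 1.8
   vertex 3.0 4.0 4.8
  endloop
 endfacet
 facet normal 0.943 0.236 0.236
  outer loop
   vertex 3.6 3.8 4.8
   vertex 4.6 1.4 3.2
   vertex 4.8 2.0 1.8
  endloop
 endfacet
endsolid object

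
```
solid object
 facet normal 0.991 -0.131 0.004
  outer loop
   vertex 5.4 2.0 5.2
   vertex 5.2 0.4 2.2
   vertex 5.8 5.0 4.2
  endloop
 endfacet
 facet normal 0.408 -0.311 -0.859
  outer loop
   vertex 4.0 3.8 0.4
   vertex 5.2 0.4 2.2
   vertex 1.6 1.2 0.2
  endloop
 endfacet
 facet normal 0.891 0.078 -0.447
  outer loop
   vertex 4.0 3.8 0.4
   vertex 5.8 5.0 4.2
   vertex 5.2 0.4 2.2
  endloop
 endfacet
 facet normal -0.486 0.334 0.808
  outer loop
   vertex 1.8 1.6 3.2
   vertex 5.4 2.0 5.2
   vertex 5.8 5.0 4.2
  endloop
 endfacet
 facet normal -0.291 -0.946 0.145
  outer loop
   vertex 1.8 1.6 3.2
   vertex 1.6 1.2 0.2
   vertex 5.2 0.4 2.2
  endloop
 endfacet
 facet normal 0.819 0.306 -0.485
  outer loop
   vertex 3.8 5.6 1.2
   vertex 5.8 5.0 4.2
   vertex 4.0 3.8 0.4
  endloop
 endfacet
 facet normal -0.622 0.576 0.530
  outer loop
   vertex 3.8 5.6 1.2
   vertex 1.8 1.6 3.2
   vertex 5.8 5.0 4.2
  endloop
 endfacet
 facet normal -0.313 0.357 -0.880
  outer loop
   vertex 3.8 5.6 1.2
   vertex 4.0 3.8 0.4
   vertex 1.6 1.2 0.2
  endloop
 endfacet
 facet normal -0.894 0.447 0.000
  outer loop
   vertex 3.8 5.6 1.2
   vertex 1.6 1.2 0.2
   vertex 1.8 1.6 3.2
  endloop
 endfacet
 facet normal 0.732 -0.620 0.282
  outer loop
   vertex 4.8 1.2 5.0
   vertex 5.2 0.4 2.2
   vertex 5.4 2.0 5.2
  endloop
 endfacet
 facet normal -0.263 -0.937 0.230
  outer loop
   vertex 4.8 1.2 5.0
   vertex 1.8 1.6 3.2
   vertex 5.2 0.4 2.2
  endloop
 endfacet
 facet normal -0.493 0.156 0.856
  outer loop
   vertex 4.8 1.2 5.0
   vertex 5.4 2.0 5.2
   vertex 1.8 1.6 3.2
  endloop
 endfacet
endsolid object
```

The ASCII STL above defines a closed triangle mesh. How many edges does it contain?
18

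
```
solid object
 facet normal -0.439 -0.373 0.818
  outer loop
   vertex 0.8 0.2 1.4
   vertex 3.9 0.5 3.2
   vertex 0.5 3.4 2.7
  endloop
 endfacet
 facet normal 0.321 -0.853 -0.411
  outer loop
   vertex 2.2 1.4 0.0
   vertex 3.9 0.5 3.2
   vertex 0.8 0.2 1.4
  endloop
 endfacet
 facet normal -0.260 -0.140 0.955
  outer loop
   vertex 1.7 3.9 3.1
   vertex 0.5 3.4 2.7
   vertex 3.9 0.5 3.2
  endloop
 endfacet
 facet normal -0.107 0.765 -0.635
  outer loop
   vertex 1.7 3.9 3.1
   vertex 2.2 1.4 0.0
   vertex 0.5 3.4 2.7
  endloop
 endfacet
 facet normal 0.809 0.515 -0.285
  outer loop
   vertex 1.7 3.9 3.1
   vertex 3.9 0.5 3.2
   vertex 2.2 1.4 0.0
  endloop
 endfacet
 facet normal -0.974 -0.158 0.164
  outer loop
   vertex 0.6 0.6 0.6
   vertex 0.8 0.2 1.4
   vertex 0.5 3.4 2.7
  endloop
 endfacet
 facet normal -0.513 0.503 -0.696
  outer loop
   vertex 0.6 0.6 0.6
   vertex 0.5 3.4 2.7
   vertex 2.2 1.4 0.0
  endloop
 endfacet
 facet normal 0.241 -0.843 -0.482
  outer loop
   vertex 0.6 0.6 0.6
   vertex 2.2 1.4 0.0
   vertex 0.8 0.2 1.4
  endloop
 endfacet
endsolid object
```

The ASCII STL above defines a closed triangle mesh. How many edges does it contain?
12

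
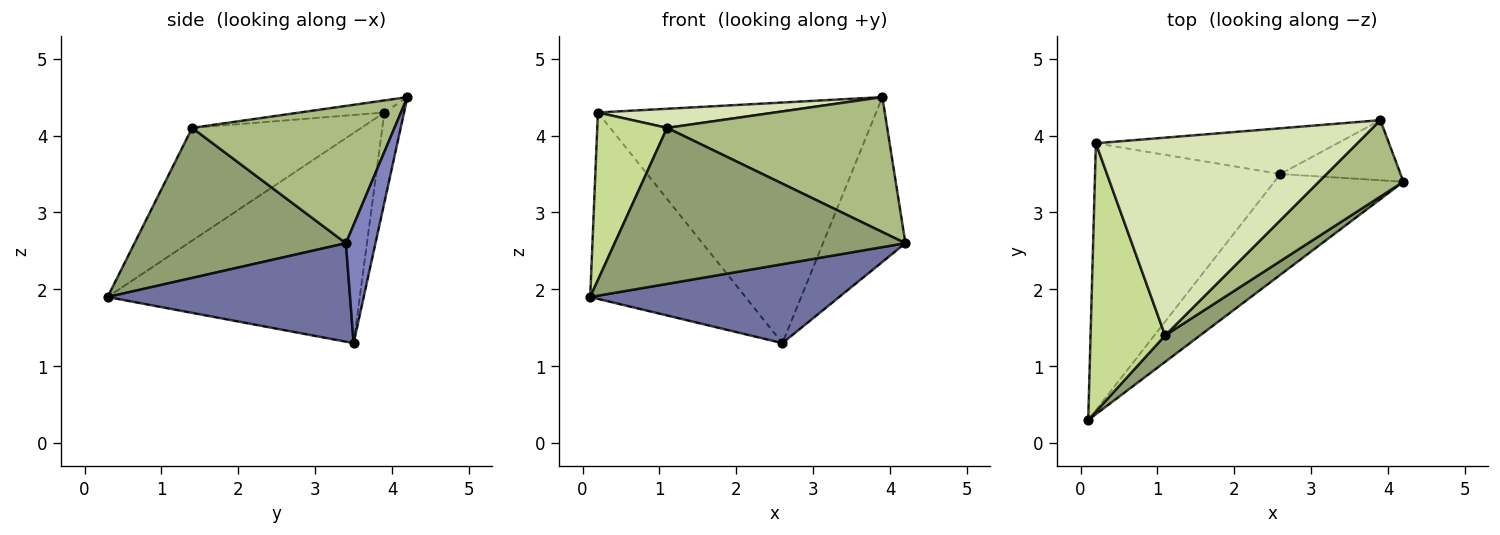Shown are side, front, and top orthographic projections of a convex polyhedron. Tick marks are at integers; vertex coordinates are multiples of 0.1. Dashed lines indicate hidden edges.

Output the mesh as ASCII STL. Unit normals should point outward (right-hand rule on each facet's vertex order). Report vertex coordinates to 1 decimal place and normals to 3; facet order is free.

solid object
 facet normal 0.515 -0.529 -0.675
  outer loop
   vertex 2.6 3.5 1.3
   vertex 4.2 3.4 2.6
   vertex 0.1 0.3 1.9
  endloop
 endfacet
 facet normal 0.319 0.890 -0.324
  outer loop
   vertex 3.9 4.2 4.5
   vertex 4.2 3.4 2.6
   vertex 2.6 3.5 1.3
  endloop
 endfacet
 facet normal -0.681 0.419 -0.601
  outer loop
   vertex 0.2 3.9 4.3
   vertex 2.6 3.5 1.3
   vertex 0.1 0.3 1.9
  endloop
 endfacet
 facet normal -0.069 0.980 -0.186
  outer loop
   vertex 0.2 3.9 4.3
   vertex 3.9 4.2 4.5
   vertex 2.6 3.5 1.3
  endloop
 endfacet
 facet normal 0.583 -0.801 0.136
  outer loop
   vertex 1.1 1.4 4.1
   vertex 0.1 0.3 1.9
   vertex 4.2 3.4 2.6
  endloop
 endfacet
 facet normal 0.625 -0.680 0.385
  outer loop
   vertex 1.1 1.4 4.1
   vertex 4.2 3.4 2.6
   vertex 3.9 4.2 4.5
  endloop
 endfacet
 facet normal -0.789 -0.326 0.521
  outer loop
   vertex 1.1 1.4 4.1
   vertex 0.2 3.9 4.3
   vertex 0.1 0.3 1.9
  endloop
 endfacet
 facet normal -0.046 -0.096 0.994
  outer loop
   vertex 1.1 1.4 4.1
   vertex 3.9 4.2 4.5
   vertex 0.2 3.9 4.3
  endloop
 endfacet
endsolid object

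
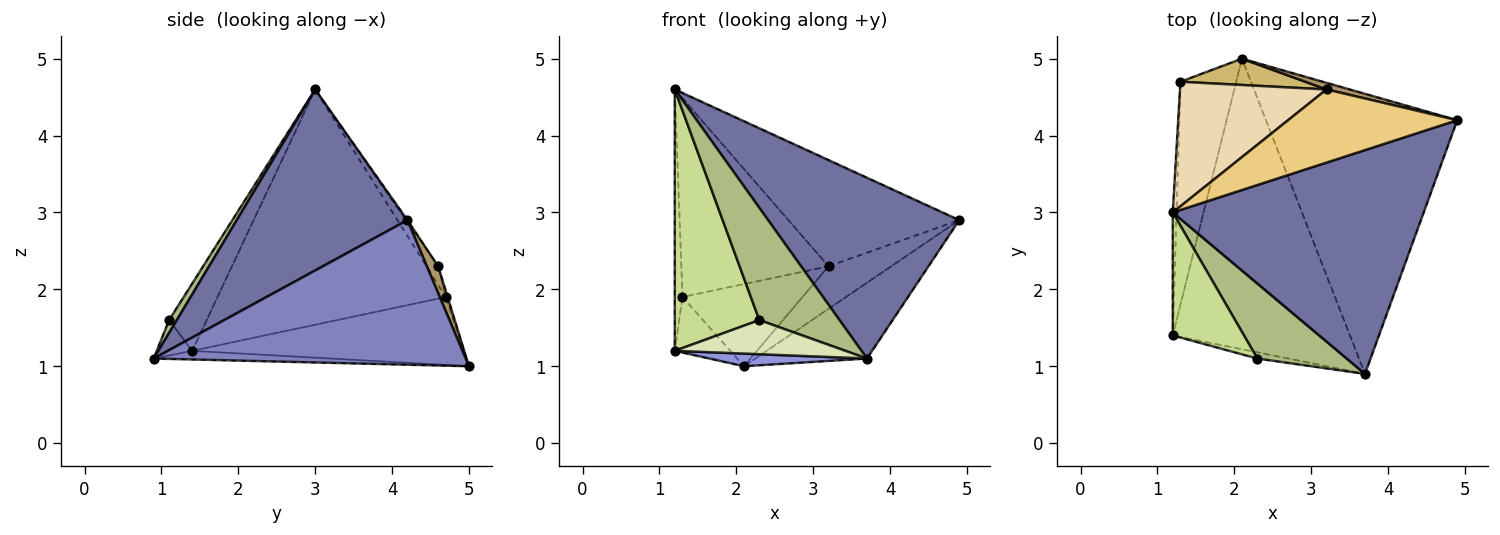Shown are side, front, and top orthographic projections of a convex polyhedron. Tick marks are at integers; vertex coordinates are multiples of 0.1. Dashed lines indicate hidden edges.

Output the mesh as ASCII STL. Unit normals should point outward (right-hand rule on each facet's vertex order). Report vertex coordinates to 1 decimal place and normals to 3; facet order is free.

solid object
 facet normal 0.489 -0.548 0.678
  outer loop
   vertex 3.7 0.9 1.1
   vertex 4.9 4.2 2.9
   vertex 1.2 3.0 4.6
  endloop
 endfacet
 facet normal 0.589 0.211 -0.780
  outer loop
   vertex 2.1 5.0 1.0
   vertex 4.9 4.2 2.9
   vertex 3.7 0.9 1.1
  endloop
 endfacet
 facet normal -0.049 -0.043 -0.998
  outer loop
   vertex 1.2 1.4 1.2
   vertex 2.1 5.0 1.0
   vertex 3.7 0.9 1.1
  endloop
 endfacet
 facet normal -0.999 0.034 -0.016
  outer loop
   vertex 1.3 4.7 1.9
   vertex 1.2 1.4 1.2
   vertex 1.2 3.0 4.6
  endloop
 endfacet
 facet normal -0.764 0.156 -0.627
  outer loop
   vertex 1.3 4.7 1.9
   vertex 2.1 5.0 1.0
   vertex 1.2 1.4 1.2
  endloop
 endfacet
 facet normal 0.079 -0.829 0.554
  outer loop
   vertex 2.3 1.1 1.6
   vertex 3.7 0.9 1.1
   vertex 1.2 3.0 4.6
  endloop
 endfacet
 facet normal -0.373 -0.840 0.395
  outer loop
   vertex 2.3 1.1 1.6
   vertex 1.2 3.0 4.6
   vertex 1.2 1.4 1.2
  endloop
 endfacet
 facet normal -0.200 -0.964 -0.174
  outer loop
   vertex 2.3 1.1 1.6
   vertex 1.2 1.4 1.2
   vertex 3.7 0.9 1.1
  endloop
 endfacet
 facet normal 0.176 0.973 0.151
  outer loop
   vertex 3.2 4.6 2.3
   vertex 4.9 4.2 2.9
   vertex 2.1 5.0 1.0
  endloop
 endfacet
 facet normal -0.014 0.952 0.305
  outer loop
   vertex 3.2 4.6 2.3
   vertex 2.1 5.0 1.0
   vertex 1.3 4.7 1.9
  endloop
 endfacet
 facet normal -0.006 0.824 0.567
  outer loop
   vertex 3.2 4.6 2.3
   vertex 1.2 3.0 4.6
   vertex 4.9 4.2 2.9
  endloop
 endfacet
 facet normal -0.067 0.845 0.530
  outer loop
   vertex 3.2 4.6 2.3
   vertex 1.3 4.7 1.9
   vertex 1.2 3.0 4.6
  endloop
 endfacet
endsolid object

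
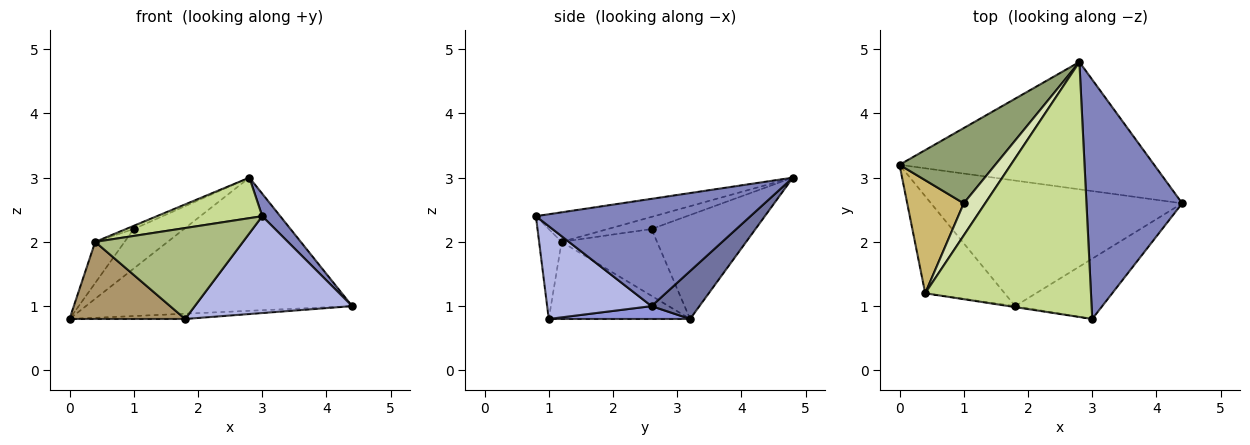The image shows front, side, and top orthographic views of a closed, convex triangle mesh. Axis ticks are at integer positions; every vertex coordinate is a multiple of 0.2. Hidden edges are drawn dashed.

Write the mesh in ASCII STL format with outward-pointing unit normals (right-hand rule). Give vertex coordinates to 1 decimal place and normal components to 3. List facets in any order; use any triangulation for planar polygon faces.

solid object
 facet normal 0.129 0.717 -0.685
  outer loop
   vertex 2.8 4.8 3.0
   vertex 4.4 2.6 1.0
   vertex 0.0 3.2 0.8
  endloop
 endfacet
 facet normal 0.745 -0.062 0.664
  outer loop
   vertex 2.8 4.8 3.0
   vertex 3.0 0.8 2.4
   vertex 4.4 2.6 1.0
  endloop
 endfacet
 facet normal 0.051 0.042 -0.998
  outer loop
   vertex 1.8 1.0 0.8
   vertex 0.0 3.2 0.8
   vertex 4.4 2.6 1.0
  endloop
 endfacet
 facet normal 0.491 -0.740 -0.460
  outer loop
   vertex 1.8 1.0 0.8
   vertex 4.4 2.6 1.0
   vertex 3.0 0.8 2.4
  endloop
 endfacet
 facet normal -0.693 0.335 0.638
  outer loop
   vertex 1.0 2.6 2.2
   vertex 2.8 4.8 3.0
   vertex 0.0 3.2 0.8
  endloop
 endfacet
 facet normal -0.150 -0.989 -0.011
  outer loop
   vertex 0.4 1.2 2.0
   vertex 1.8 1.0 0.8
   vertex 3.0 0.8 2.4
  endloop
 endfacet
 facet normal -0.173 -0.155 0.973
  outer loop
   vertex 0.4 1.2 2.0
   vertex 3.0 0.8 2.4
   vertex 2.8 4.8 3.0
  endloop
 endfacet
 facet normal -0.491 0.087 0.867
  outer loop
   vertex 0.4 1.2 2.0
   vertex 2.8 4.8 3.0
   vertex 1.0 2.6 2.2
  endloop
 endfacet
 facet normal -0.605 -0.495 -0.623
  outer loop
   vertex 0.4 1.2 2.0
   vertex 0.0 3.2 0.8
   vertex 1.8 1.0 0.8
  endloop
 endfacet
 facet normal -0.743 0.229 0.629
  outer loop
   vertex 0.4 1.2 2.0
   vertex 1.0 2.6 2.2
   vertex 0.0 3.2 0.8
  endloop
 endfacet
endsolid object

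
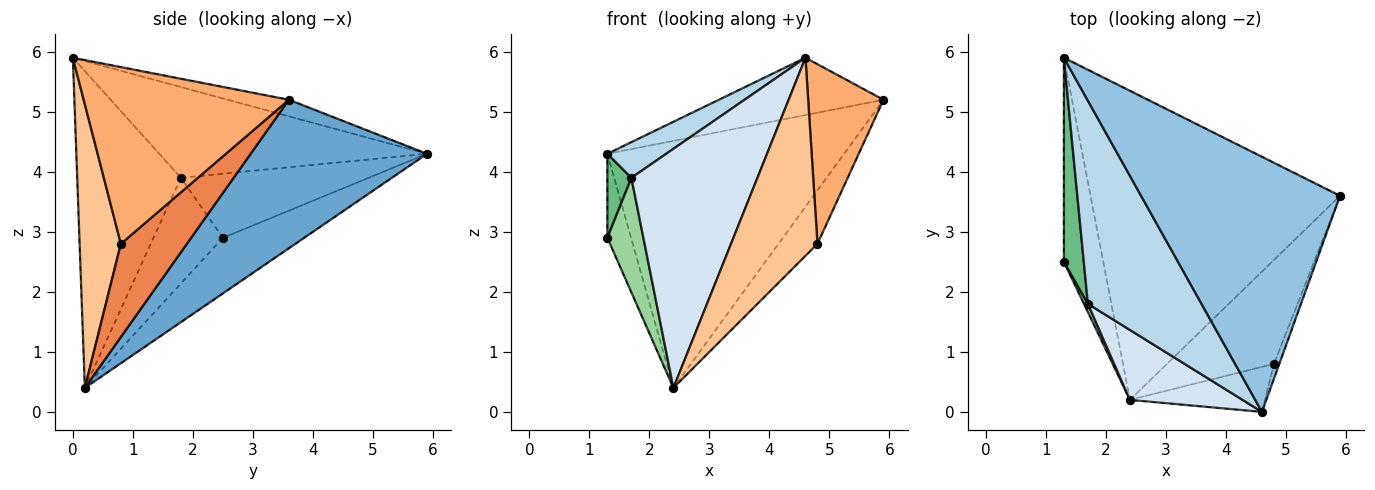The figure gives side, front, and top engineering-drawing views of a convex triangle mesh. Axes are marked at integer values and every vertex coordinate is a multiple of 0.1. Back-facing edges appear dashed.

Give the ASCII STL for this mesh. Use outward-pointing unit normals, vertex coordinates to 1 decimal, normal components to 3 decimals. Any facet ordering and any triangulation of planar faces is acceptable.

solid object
 facet normal 0.422 0.566 -0.708
  outer loop
   vertex 2.4 0.2 0.4
   vertex 1.3 5.9 4.3
   vertex 5.9 3.6 5.2
  endloop
 endfacet
 facet normal -0.081 0.218 0.972
  outer loop
   vertex 4.6 0.0 5.9
   vertex 5.9 3.6 5.2
   vertex 1.3 5.9 4.3
  endloop
 endfacet
 facet normal -0.618 -0.136 0.774
  outer loop
   vertex 1.7 1.8 3.9
   vertex 4.6 0.0 5.9
   vertex 1.3 5.9 4.3
  endloop
 endfacet
 facet normal -0.620 -0.753 0.220
  outer loop
   vertex 1.7 1.8 3.9
   vertex 2.4 0.2 0.4
   vertex 4.6 0.0 5.9
  endloop
 endfacet
 facet normal 0.612 0.362 -0.703
  outer loop
   vertex 4.8 0.8 2.8
   vertex 2.4 0.2 0.4
   vertex 5.9 3.6 5.2
  endloop
 endfacet
 facet normal 0.938 -0.344 -0.028
  outer loop
   vertex 4.8 0.8 2.8
   vertex 5.9 3.6 5.2
   vertex 4.6 0.0 5.9
  endloop
 endfacet
 facet normal 0.422 -0.884 -0.201
  outer loop
   vertex 4.8 0.8 2.8
   vertex 4.6 0.0 5.9
   vertex 2.4 0.2 0.4
  endloop
 endfacet
 facet normal -0.794 0.232 -0.562
  outer loop
   vertex 1.3 2.5 2.9
   vertex 1.3 5.9 4.3
   vertex 2.4 0.2 0.4
  endloop
 endfacet
 facet normal -0.948 -0.121 0.294
  outer loop
   vertex 1.3 2.5 2.9
   vertex 1.7 1.8 3.9
   vertex 1.3 5.9 4.3
  endloop
 endfacet
 facet normal -0.887 -0.460 0.033
  outer loop
   vertex 1.3 2.5 2.9
   vertex 2.4 0.2 0.4
   vertex 1.7 1.8 3.9
  endloop
 endfacet
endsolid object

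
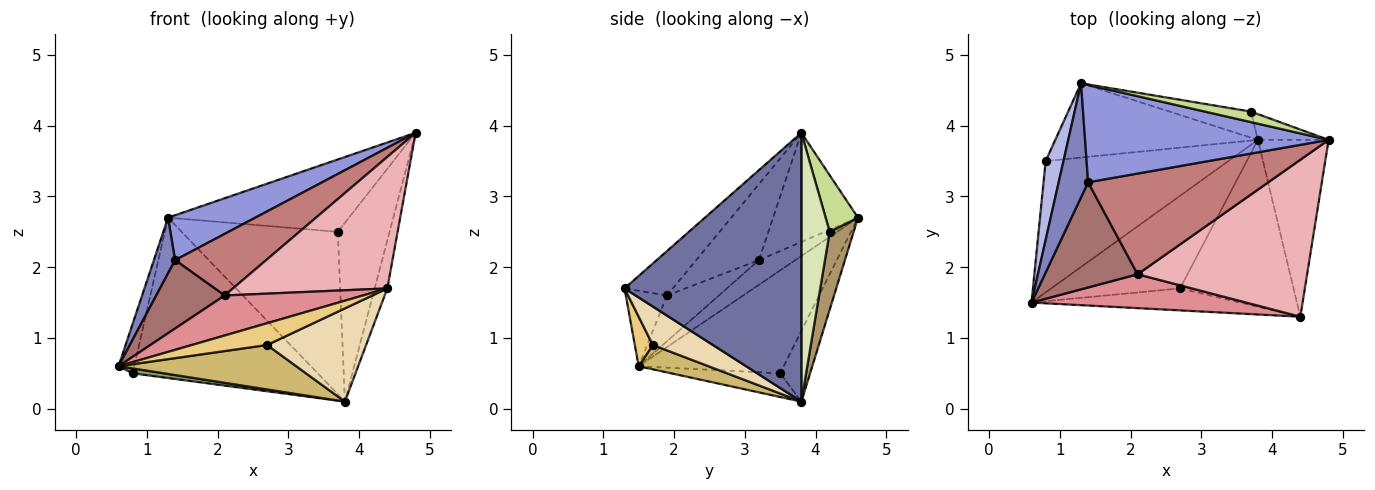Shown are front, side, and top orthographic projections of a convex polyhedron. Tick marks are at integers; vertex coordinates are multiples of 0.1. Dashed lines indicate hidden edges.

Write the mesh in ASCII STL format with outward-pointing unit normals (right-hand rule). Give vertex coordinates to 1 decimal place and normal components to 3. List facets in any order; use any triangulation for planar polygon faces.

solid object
 facet normal 0.965 0.069 -0.254
  outer loop
   vertex 4.4 1.3 1.7
   vertex 3.8 3.8 0.1
   vertex 4.8 3.8 3.9
  endloop
 endfacet
 facet normal -0.601 -0.351 0.718
  outer loop
   vertex 1.4 3.2 2.1
   vertex 1.3 4.6 2.7
   vertex 0.6 1.5 0.6
  endloop
 endfacet
 facet normal -0.377 -0.387 0.841
  outer loop
   vertex 1.4 3.2 2.1
   vertex 4.8 3.8 3.9
   vertex 1.3 4.6 2.7
  endloop
 endfacet
 facet normal -0.980 0.106 0.169
  outer loop
   vertex 0.8 3.5 0.5
   vertex 0.6 1.5 0.6
   vertex 1.3 4.6 2.7
  endloop
 endfacet
 facet normal -0.128 -0.037 -0.991
  outer loop
   vertex 0.8 3.5 0.5
   vertex 3.8 3.8 0.1
   vertex 0.6 1.5 0.6
  endloop
 endfacet
 facet normal -0.145 0.898 -0.416
  outer loop
   vertex 0.8 3.5 0.5
   vertex 1.3 4.6 2.7
   vertex 3.8 3.8 0.1
  endloop
 endfacet
 facet normal 0.174 0.974 0.142
  outer loop
   vertex 3.7 4.2 2.5
   vertex 1.3 4.6 2.7
   vertex 4.8 3.8 3.9
  endloop
 endfacet
 facet normal 0.476 0.871 -0.125
  outer loop
   vertex 3.7 4.2 2.5
   vertex 4.8 3.8 3.9
   vertex 3.8 3.8 0.1
  endloop
 endfacet
 facet normal 0.150 0.976 -0.156
  outer loop
   vertex 3.7 4.2 2.5
   vertex 3.8 3.8 0.1
   vertex 1.3 4.6 2.7
  endloop
 endfacet
 facet normal 0.168 -0.426 -0.889
  outer loop
   vertex 2.7 1.7 0.9
   vertex 0.6 1.5 0.6
   vertex 3.8 3.8 0.1
  endloop
 endfacet
 facet normal 0.166 -0.694 -0.700
  outer loop
   vertex 2.7 1.7 0.9
   vertex 4.4 1.3 1.7
   vertex 0.6 1.5 0.6
  endloop
 endfacet
 facet normal 0.284 -0.468 -0.837
  outer loop
   vertex 2.7 1.7 0.9
   vertex 3.8 3.8 0.1
   vertex 4.4 1.3 1.7
  endloop
 endfacet
 facet normal -0.382 -0.504 0.775
  outer loop
   vertex 2.1 1.9 1.6
   vertex 1.4 3.2 2.1
   vertex 0.6 1.5 0.6
  endloop
 endfacet
 facet normal -0.338 -0.491 0.803
  outer loop
   vertex 2.1 1.9 1.6
   vertex 4.8 3.8 3.9
   vertex 1.4 3.2 2.1
  endloop
 endfacet
 facet normal -0.222 -0.744 0.630
  outer loop
   vertex 2.1 1.9 1.6
   vertex 0.6 1.5 0.6
   vertex 4.4 1.3 1.7
  endloop
 endfacet
 facet normal -0.197 -0.630 0.751
  outer loop
   vertex 2.1 1.9 1.6
   vertex 4.4 1.3 1.7
   vertex 4.8 3.8 3.9
  endloop
 endfacet
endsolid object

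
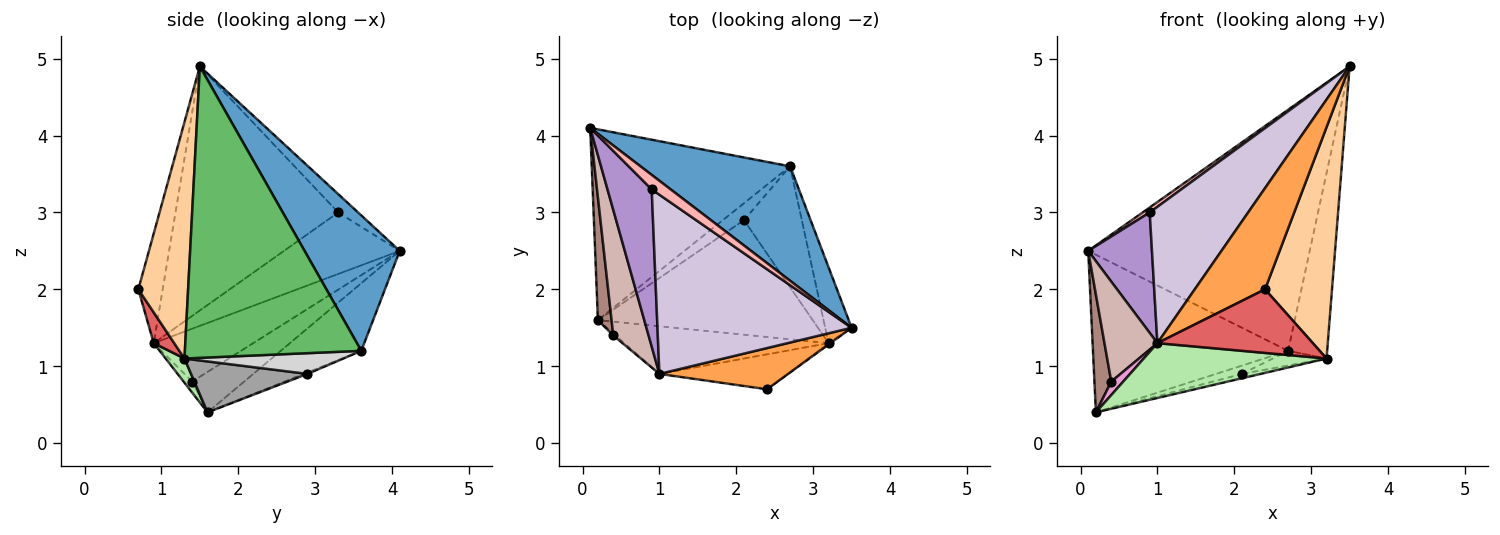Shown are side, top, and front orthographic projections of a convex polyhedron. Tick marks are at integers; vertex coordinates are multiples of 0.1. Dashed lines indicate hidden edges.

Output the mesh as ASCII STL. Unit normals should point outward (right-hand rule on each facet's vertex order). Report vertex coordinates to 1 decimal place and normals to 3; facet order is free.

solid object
 facet normal 0.362 0.842 0.400
  outer loop
   vertex 2.7 3.6 1.2
   vertex 0.1 4.1 2.5
   vertex 3.5 1.5 4.9
  endloop
 endfacet
 facet normal -0.254 0.616 -0.746
  outer loop
   vertex 2.7 3.6 1.2
   vertex 0.2 1.6 0.4
   vertex 0.1 4.1 2.5
  endloop
 endfacet
 facet normal -0.306 -0.882 0.359
  outer loop
   vertex 1.0 0.9 1.3
   vertex 2.4 0.7 2.0
   vertex 3.5 1.5 4.9
  endloop
 endfacet
 facet normal 0.596 -0.803 -0.005
  outer loop
   vertex 3.2 1.3 1.1
   vertex 3.5 1.5 4.9
   vertex 2.4 0.7 2.0
  endloop
 endfacet
 facet normal 0.973 0.215 -0.088
  outer loop
   vertex 3.2 1.3 1.1
   vertex 2.7 3.6 1.2
   vertex 3.5 1.5 4.9
  endloop
 endfacet
 facet normal 0.077 -0.752 -0.654
  outer loop
   vertex 3.2 1.3 1.1
   vertex 1.0 0.9 1.3
   vertex 0.2 1.6 0.4
  endloop
 endfacet
 facet normal 0.115 -0.871 -0.478
  outer loop
   vertex 3.2 1.3 1.1
   vertex 2.4 0.7 2.0
   vertex 1.0 0.9 1.3
  endloop
 endfacet
 facet normal -0.676 -0.240 0.697
  outer loop
   vertex 0.9 3.3 3.0
   vertex 3.5 1.5 4.9
   vertex 0.1 4.1 2.5
  endloop
 endfacet
 facet normal -0.741 -0.408 0.533
  outer loop
   vertex 0.9 3.3 3.0
   vertex 0.1 4.1 2.5
   vertex 1.0 0.9 1.3
  endloop
 endfacet
 facet normal -0.707 -0.428 0.563
  outer loop
   vertex 0.9 3.3 3.0
   vertex 1.0 0.9 1.3
   vertex 3.5 1.5 4.9
  endloop
 endfacet
 facet normal -0.906 -0.293 0.306
  outer loop
   vertex 0.4 1.4 0.8
   vertex 0.1 4.1 2.5
   vertex 0.2 1.6 0.4
  endloop
 endfacet
 facet normal -0.760 -0.404 0.508
  outer loop
   vertex 0.4 1.4 0.8
   vertex 1.0 0.9 1.3
   vertex 0.1 4.1 2.5
  endloop
 endfacet
 facet normal -0.577 -0.808 -0.115
  outer loop
   vertex 0.4 1.4 0.8
   vertex 0.2 1.6 0.4
   vertex 1.0 0.9 1.3
  endloop
 endfacet
 facet normal -0.065 0.440 -0.896
  outer loop
   vertex 2.1 2.9 0.9
   vertex 0.2 1.6 0.4
   vertex 2.7 3.6 1.2
  endloop
 endfacet
 facet normal 0.231 0.037 -0.972
  outer loop
   vertex 2.1 2.9 0.9
   vertex 3.2 1.3 1.1
   vertex 0.2 1.6 0.4
  endloop
 endfacet
 facet normal 0.335 0.114 -0.935
  outer loop
   vertex 2.1 2.9 0.9
   vertex 2.7 3.6 1.2
   vertex 3.2 1.3 1.1
  endloop
 endfacet
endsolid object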